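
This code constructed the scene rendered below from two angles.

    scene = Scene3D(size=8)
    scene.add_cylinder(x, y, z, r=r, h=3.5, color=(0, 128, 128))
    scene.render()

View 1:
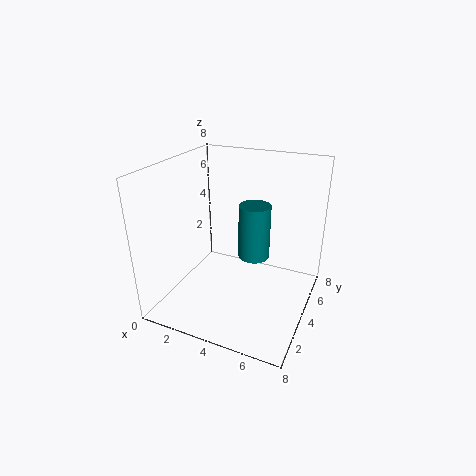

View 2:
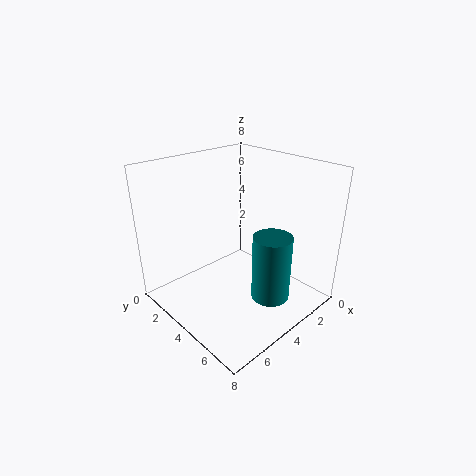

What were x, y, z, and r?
x = 4; y = 6.5; z = 1.5; r = 1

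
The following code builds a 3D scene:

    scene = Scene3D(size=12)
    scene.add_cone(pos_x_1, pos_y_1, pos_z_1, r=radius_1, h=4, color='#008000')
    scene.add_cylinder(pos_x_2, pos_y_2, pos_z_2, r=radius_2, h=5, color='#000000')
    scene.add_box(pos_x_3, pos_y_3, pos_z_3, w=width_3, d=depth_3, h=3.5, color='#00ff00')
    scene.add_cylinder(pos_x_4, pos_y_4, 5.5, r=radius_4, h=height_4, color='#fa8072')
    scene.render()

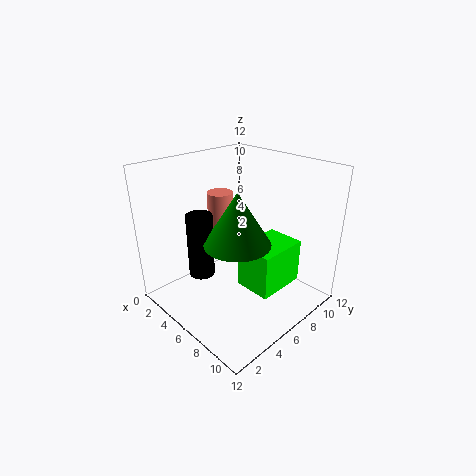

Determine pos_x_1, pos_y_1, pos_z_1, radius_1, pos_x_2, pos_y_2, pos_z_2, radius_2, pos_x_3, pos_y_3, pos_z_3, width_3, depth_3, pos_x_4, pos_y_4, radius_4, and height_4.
pos_x_1 = 8, pos_y_1 = 4, pos_z_1 = 7, radius_1 = 2.5, pos_x_2 = 5.5, pos_y_2 = 2.5, pos_z_2 = 4, radius_2 = 1, pos_x_3 = 7.5, pos_y_3 = 4.5, pos_z_3 = 3, width_3 = 3, depth_3 = 4, pos_x_4 = 5, pos_y_4 = 5, radius_4 = 1, height_4 = 4.5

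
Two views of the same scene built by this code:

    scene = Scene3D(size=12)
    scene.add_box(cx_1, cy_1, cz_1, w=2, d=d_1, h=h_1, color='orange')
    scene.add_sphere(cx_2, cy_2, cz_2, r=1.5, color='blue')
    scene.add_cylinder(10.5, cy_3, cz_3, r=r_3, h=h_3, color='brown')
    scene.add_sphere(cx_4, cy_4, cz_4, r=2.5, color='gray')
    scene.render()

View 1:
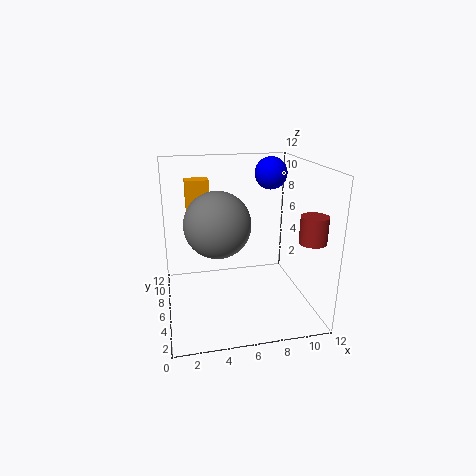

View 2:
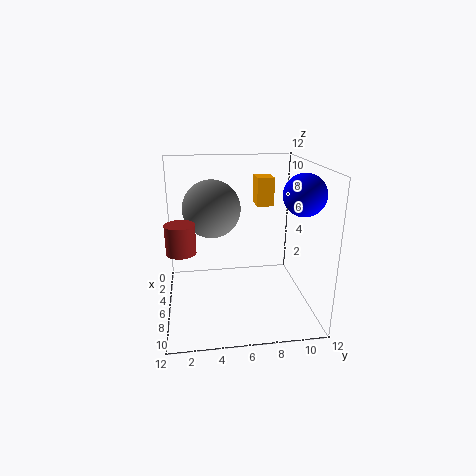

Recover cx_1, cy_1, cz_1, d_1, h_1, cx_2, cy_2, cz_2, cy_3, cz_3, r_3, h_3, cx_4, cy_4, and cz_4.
cx_1 = 2, cy_1 = 8, cz_1 = 8, d_1 = 1.5, h_1 = 2.5, cx_2 = 10, cy_2 = 10, cz_2 = 10.5, cy_3 = 1.5, cz_3 = 7, r_3 = 1, h_3 = 2, cx_4 = 4, cy_4 = 4, cz_4 = 8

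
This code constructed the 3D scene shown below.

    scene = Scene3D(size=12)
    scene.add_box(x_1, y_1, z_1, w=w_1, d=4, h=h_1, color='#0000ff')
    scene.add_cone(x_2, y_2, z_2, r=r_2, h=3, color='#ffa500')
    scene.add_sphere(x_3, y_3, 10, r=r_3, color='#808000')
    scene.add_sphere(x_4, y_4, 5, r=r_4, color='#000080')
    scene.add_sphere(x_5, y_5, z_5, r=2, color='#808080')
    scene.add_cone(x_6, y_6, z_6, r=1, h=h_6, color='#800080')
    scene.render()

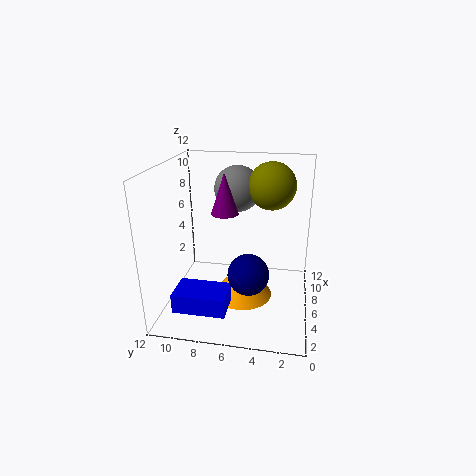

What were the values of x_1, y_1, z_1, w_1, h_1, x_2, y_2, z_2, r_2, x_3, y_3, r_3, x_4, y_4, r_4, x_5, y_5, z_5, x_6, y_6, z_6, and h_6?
x_1 = 0.5; y_1 = 6; z_1 = 2; w_1 = 2.5; h_1 = 1.5; x_2 = 5.5; y_2 = 5.5; z_2 = 1; r_2 = 2.5; x_3 = 8; y_3 = 3.5; r_3 = 2; x_4 = 2; y_4 = 4.5; r_4 = 1.5; x_5 = 8.5; y_5 = 6.5; z_5 = 9.5; x_6 = 3.5; y_6 = 6.5; z_6 = 9; h_6 = 3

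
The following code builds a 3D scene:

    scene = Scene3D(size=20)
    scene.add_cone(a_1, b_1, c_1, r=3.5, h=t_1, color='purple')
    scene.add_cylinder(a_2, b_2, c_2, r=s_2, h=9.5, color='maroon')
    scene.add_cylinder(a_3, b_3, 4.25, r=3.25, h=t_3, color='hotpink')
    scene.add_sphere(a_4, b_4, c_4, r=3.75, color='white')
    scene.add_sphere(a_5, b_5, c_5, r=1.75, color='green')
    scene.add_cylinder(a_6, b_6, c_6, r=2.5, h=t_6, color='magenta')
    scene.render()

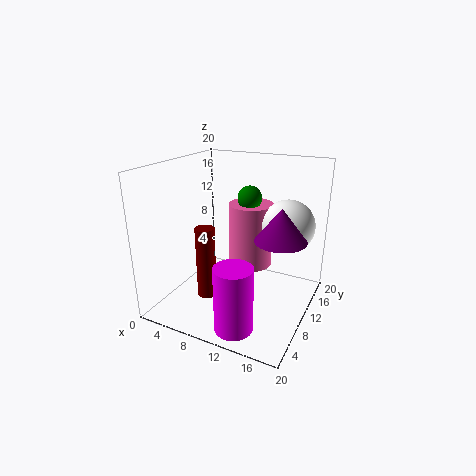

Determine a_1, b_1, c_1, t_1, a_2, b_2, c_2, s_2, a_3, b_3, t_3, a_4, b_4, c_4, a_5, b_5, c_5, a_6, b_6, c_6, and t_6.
a_1 = 16, b_1 = 10.5, c_1 = 10.5, t_1 = 4.5, a_2 = 8, b_2 = 4.75, c_2 = 3.5, s_2 = 1.25, a_3 = 10, b_3 = 14.25, t_3 = 9.5, a_4 = 15.75, b_4 = 14.25, c_4 = 11.25, a_5 = 10, b_5 = 13.75, c_5 = 14.75, a_6 = 12.75, b_6 = 3.25, c_6 = 0.5, t_6 = 8.75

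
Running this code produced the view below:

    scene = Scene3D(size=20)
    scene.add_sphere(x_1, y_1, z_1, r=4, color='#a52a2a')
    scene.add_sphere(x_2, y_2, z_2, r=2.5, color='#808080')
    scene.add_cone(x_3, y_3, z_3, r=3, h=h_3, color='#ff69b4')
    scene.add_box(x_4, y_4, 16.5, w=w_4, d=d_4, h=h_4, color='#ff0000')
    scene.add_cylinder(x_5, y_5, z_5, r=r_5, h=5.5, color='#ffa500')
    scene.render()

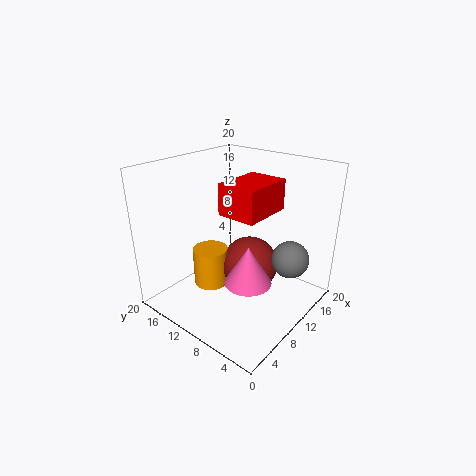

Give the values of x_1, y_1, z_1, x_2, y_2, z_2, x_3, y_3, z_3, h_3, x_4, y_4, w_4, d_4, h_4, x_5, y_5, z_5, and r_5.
x_1 = 11.5; y_1 = 9; z_1 = 5.5; x_2 = 12.5; y_2 = 3; z_2 = 8; x_3 = 6.5; y_3 = 5.5; z_3 = 6.5; h_3 = 5; x_4 = 3; y_4 = 2.5; w_4 = 6; d_4 = 4.5; h_4 = 3.5; x_5 = 8; y_5 = 13.5; z_5 = 2.5; r_5 = 2.5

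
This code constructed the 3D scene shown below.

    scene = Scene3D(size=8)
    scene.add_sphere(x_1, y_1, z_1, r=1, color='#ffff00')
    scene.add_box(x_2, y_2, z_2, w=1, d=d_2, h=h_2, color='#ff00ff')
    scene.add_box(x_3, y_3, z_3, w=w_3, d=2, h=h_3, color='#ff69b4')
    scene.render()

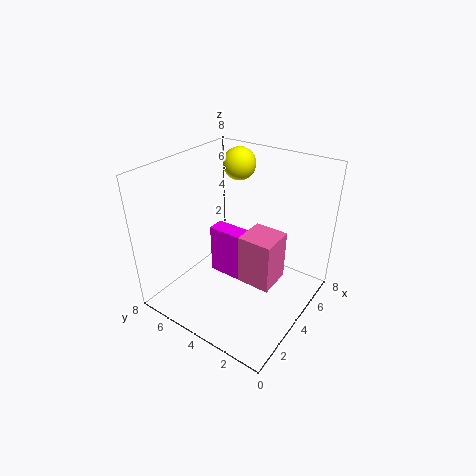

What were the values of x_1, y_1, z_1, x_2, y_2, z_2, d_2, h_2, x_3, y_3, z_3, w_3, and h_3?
x_1 = 7
y_1 = 6
z_1 = 7
x_2 = 4
y_2 = 4
z_2 = 1
d_2 = 2
h_2 = 3
x_3 = 4
y_3 = 2
z_3 = 1
w_3 = 2
h_3 = 3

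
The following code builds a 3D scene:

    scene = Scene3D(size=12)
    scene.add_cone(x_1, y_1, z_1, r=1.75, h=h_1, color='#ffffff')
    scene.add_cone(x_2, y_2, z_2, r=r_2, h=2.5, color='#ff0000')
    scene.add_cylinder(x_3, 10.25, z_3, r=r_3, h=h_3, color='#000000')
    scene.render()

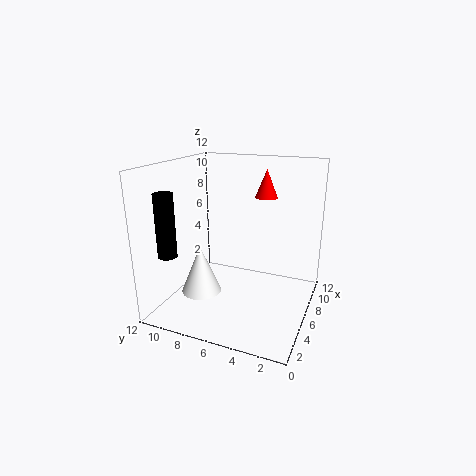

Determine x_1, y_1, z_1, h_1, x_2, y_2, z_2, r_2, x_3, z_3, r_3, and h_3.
x_1 = 5.25
y_1 = 9.25
z_1 = 0.75
h_1 = 4.25
x_2 = 9.5
y_2 = 4.75
z_2 = 8.75
r_2 = 1
x_3 = 2
z_3 = 5.25
r_3 = 0.75
h_3 = 5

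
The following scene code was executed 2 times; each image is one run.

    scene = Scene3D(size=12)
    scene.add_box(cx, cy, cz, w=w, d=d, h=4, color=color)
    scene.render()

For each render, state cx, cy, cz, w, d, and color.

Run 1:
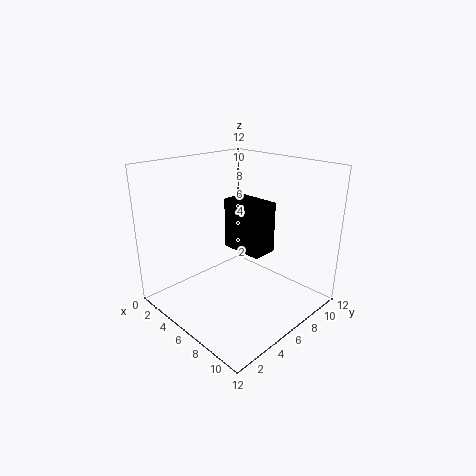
cx = 5.5
cy = 5
cz = 5.5
w = 3.5
d = 2
color = 'black'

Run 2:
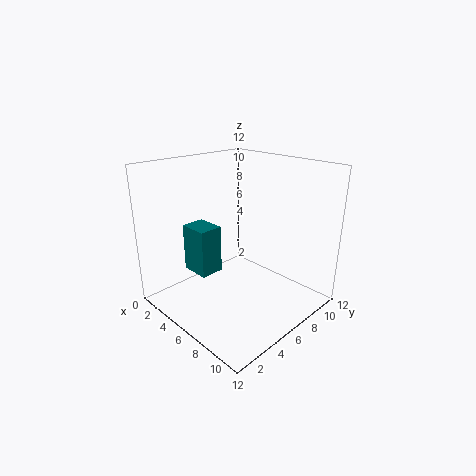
cx = 2.5
cy = 3
cz = 3
w = 2.5
d = 2
color = 'teal'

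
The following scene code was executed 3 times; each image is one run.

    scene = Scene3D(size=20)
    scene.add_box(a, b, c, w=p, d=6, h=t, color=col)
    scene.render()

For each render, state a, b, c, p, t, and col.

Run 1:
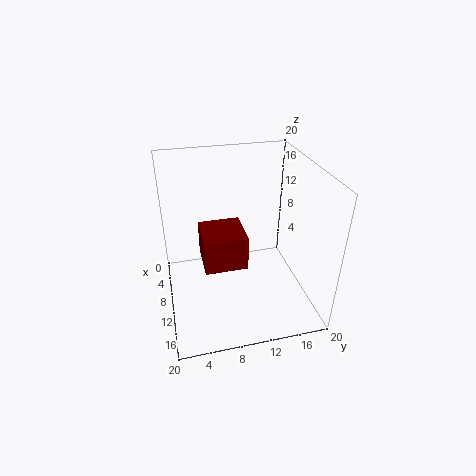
a = 6; b = 5; c = 6; p = 6; t = 5; col = 'maroon'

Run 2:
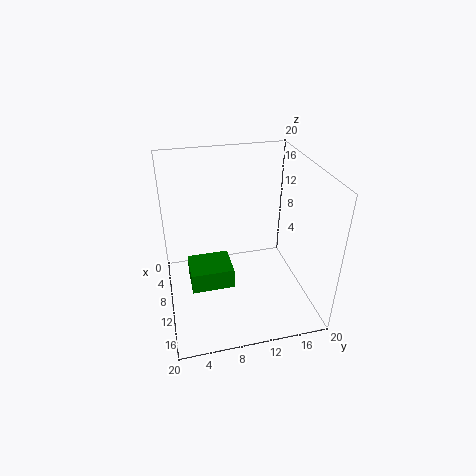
a = 7; b = 3; c = 3; p = 5; t = 3; col = 'green'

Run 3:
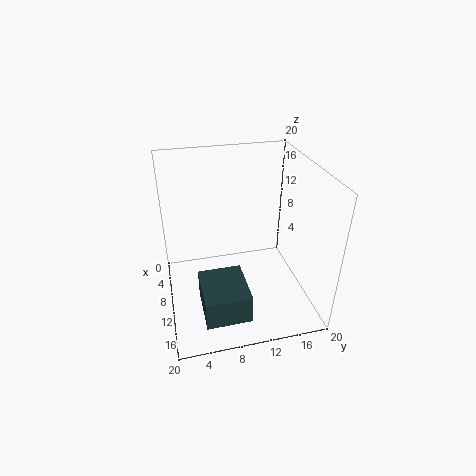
a = 11; b = 4; c = 2; p = 7; t = 4; col = 'darkslategray'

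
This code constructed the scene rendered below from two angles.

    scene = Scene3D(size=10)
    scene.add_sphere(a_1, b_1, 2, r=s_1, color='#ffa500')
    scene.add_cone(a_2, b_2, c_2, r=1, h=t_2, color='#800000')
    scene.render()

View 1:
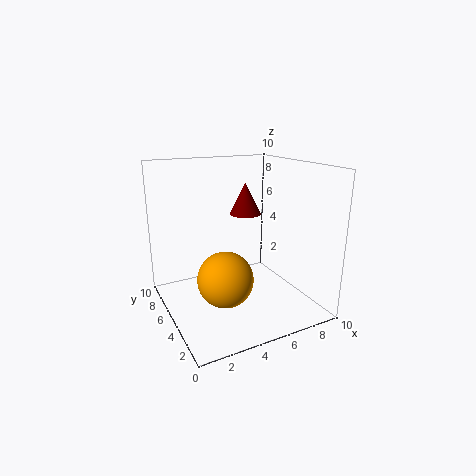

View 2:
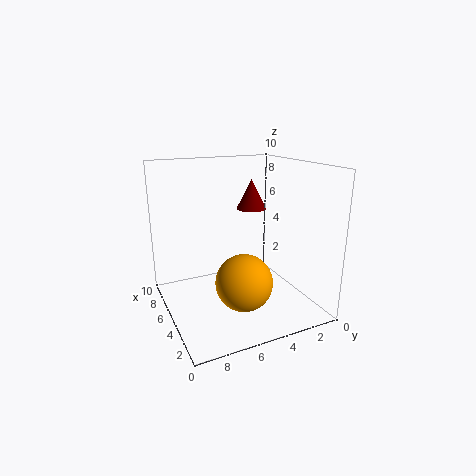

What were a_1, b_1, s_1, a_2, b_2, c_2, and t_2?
a_1 = 4, b_1 = 5, s_1 = 2, a_2 = 5, b_2 = 4, c_2 = 7, t_2 = 2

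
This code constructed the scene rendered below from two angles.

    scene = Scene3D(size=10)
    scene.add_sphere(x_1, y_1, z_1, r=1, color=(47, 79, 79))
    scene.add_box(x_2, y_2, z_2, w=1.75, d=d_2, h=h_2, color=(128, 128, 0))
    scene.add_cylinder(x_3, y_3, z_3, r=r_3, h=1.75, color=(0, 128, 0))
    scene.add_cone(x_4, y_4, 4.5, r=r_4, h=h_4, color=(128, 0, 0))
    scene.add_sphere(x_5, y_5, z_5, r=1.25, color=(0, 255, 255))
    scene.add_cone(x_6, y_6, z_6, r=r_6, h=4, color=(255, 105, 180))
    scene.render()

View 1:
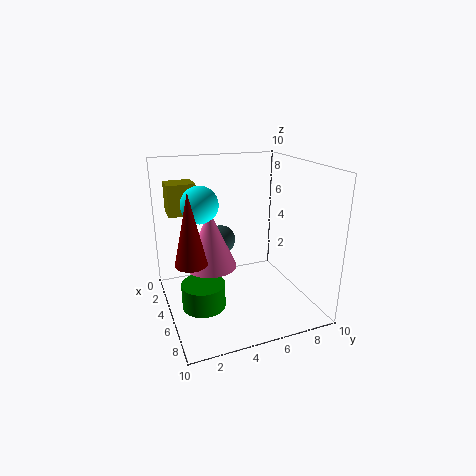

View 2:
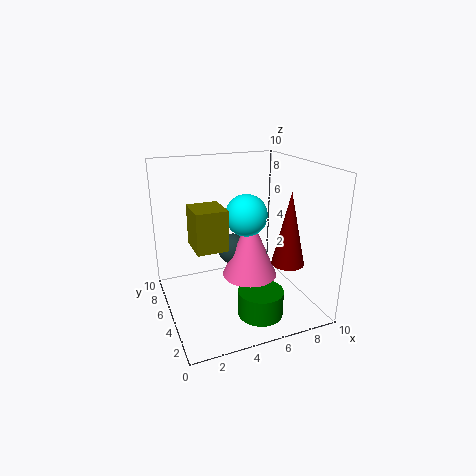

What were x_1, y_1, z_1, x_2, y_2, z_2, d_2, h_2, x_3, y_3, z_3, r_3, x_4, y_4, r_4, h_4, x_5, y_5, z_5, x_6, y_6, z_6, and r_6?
x_1 = 4.25, y_1 = 4, z_1 = 4.75, x_2 = 1, y_2 = 0.75, z_2 = 6.25, d_2 = 2, h_2 = 2.25, x_3 = 5.5, y_3 = 2.25, z_3 = 0.5, r_3 = 1.5, x_4 = 6.75, y_4 = 1.25, r_4 = 1, h_4 = 4.5, x_5 = 4.5, y_5 = 2.5, z_5 = 7.5, x_6 = 5, y_6 = 3, z_6 = 3.25, r_6 = 1.75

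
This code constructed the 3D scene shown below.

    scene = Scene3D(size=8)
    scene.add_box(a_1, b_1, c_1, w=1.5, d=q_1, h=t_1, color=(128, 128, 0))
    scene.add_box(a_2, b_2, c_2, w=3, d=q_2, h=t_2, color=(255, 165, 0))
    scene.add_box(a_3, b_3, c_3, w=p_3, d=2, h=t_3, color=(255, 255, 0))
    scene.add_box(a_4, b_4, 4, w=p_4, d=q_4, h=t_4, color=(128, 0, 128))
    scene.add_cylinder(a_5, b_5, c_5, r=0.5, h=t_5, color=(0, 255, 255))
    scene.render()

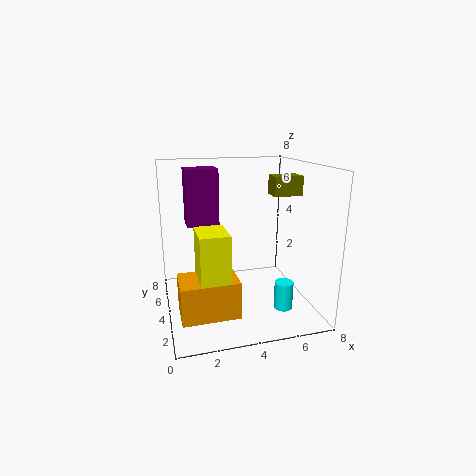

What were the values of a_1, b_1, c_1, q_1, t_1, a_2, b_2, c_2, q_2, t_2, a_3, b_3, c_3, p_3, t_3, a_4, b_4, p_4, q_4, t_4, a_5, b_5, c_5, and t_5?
a_1 = 5.5; b_1 = 2.5; c_1 = 6.5; q_1 = 1; t_1 = 1; a_2 = 0.5; b_2 = 1.5; c_2 = 0.5; q_2 = 2; t_2 = 2; a_3 = 1.5; b_3 = 1.5; c_3 = 1.5; p_3 = 1.5; t_3 = 3.5; a_4 = 1.5; b_4 = 6.5; p_4 = 2; q_4 = 1.5; t_4 = 3.5; a_5 = 6; b_5 = 2; c_5 = 0.5; t_5 = 1.5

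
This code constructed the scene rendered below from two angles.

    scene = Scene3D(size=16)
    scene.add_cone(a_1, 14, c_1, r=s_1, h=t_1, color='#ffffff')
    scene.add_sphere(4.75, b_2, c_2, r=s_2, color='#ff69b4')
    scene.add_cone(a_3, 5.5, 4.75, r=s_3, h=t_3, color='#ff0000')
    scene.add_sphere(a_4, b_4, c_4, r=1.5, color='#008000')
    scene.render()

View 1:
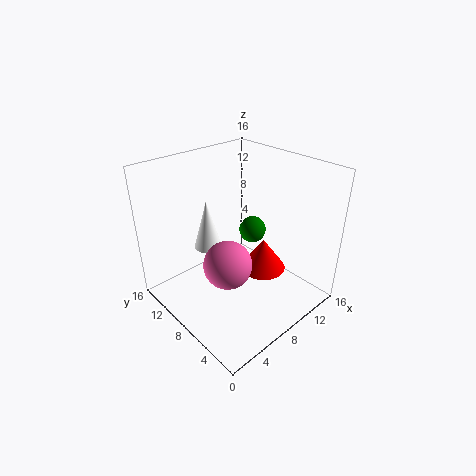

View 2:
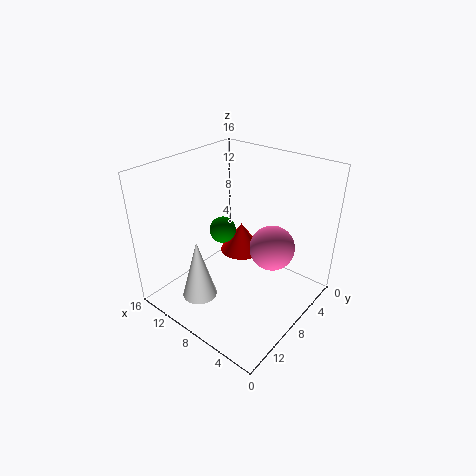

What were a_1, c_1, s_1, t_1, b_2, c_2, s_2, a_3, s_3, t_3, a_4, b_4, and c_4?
a_1 = 8.25, c_1 = 4, s_1 = 1.75, t_1 = 6.25, b_2 = 6, c_2 = 7, s_2 = 2.5, a_3 = 9.5, s_3 = 2.5, t_3 = 3.5, a_4 = 10.25, b_4 = 8, c_4 = 8.25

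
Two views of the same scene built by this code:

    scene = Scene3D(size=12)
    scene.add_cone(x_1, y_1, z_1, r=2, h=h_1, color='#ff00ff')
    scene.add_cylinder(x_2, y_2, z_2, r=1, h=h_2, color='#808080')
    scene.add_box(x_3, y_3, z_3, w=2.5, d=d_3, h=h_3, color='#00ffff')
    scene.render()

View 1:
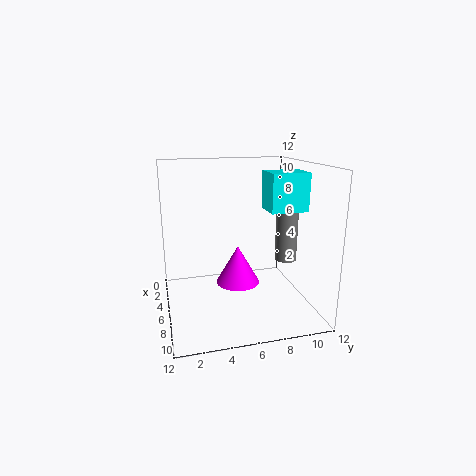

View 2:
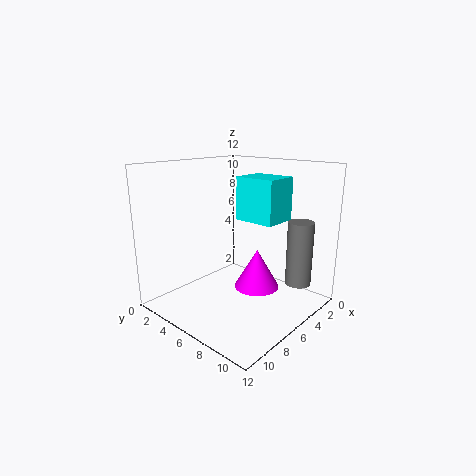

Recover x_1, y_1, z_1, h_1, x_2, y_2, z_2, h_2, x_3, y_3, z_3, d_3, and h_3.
x_1 = 4, y_1 = 6.5, z_1 = 1, h_1 = 3.5, x_2 = 4.5, y_2 = 11, z_2 = 3, h_2 = 5, x_3 = 6, y_3 = 8, z_3 = 8.5, d_3 = 3, h_3 = 3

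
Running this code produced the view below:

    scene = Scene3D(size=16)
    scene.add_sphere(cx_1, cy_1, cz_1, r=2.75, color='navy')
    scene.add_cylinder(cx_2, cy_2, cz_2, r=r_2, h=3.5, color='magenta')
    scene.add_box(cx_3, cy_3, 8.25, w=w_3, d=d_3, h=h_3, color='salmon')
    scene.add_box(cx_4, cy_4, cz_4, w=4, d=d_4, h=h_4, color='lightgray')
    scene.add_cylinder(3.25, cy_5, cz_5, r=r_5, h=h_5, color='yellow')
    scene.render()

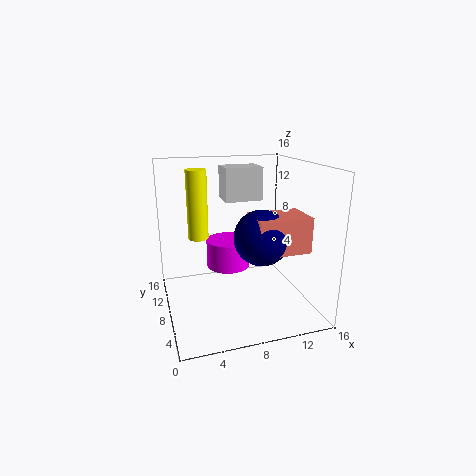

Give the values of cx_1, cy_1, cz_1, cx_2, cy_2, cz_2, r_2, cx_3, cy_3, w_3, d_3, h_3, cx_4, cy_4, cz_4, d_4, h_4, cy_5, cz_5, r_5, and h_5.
cx_1 = 9, cy_1 = 3.5, cz_1 = 9.5, cx_2 = 8.25, cy_2 = 13, cz_2 = 2.5, r_2 = 2.75, cx_3 = 8, cy_3 = 1.25, w_3 = 5.25, d_3 = 3.75, h_3 = 3.5, cx_4 = 6.5, cy_4 = 7.25, cz_4 = 12.25, d_4 = 3, h_4 = 3.5, cy_5 = 6, cz_5 = 9.25, r_5 = 1, h_5 = 6.75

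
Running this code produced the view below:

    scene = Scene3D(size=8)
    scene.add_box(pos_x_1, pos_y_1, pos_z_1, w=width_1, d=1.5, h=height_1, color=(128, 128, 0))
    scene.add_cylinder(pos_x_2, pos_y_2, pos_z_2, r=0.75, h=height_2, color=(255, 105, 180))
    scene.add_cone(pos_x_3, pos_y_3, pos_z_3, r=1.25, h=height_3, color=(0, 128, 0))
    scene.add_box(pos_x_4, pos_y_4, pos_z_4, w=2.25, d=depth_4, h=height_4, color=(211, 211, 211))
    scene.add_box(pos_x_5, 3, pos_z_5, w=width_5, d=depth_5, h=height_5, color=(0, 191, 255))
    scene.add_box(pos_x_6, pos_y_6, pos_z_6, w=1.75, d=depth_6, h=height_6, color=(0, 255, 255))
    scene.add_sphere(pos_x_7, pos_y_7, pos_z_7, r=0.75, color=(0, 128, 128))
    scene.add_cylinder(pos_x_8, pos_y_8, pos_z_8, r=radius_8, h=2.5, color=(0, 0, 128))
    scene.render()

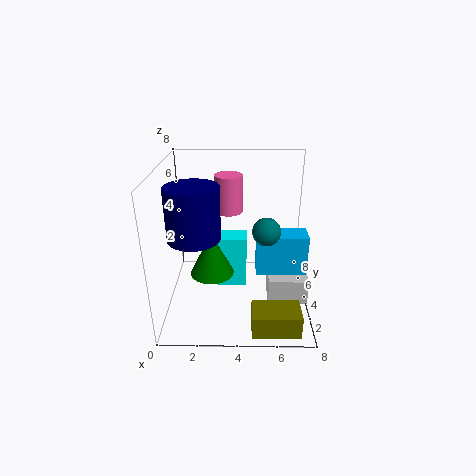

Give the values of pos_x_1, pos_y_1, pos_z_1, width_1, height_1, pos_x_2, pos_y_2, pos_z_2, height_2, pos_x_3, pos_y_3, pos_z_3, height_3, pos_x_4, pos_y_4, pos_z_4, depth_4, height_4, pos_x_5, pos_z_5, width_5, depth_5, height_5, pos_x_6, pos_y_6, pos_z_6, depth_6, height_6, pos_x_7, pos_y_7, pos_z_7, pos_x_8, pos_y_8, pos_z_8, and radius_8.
pos_x_1 = 4.75, pos_y_1 = 0.25, pos_z_1 = 0.25, width_1 = 2.5, height_1 = 1.25, pos_x_2 = 3.5, pos_y_2 = 4.25, pos_z_2 = 5.5, height_2 = 2, pos_x_3 = 2.5, pos_y_3 = 4, pos_z_3 = 1.75, height_3 = 2.5, pos_x_4 = 5.75, pos_y_4 = 3, pos_z_4 = 0.25, depth_4 = 2, height_4 = 1.5, pos_x_5 = 5, pos_z_5 = 2.25, width_5 = 2.75, depth_5 = 1.25, height_5 = 2.25, pos_x_6 = 2.75, pos_y_6 = 4.75, pos_z_6 = 0.25, depth_6 = 1.25, height_6 = 3.25, pos_x_7 = 5.5, pos_y_7 = 3.25, pos_z_7 = 4.75, pos_x_8 = 2, pos_y_8 = 1.5, pos_z_8 = 5.25, radius_8 = 1.25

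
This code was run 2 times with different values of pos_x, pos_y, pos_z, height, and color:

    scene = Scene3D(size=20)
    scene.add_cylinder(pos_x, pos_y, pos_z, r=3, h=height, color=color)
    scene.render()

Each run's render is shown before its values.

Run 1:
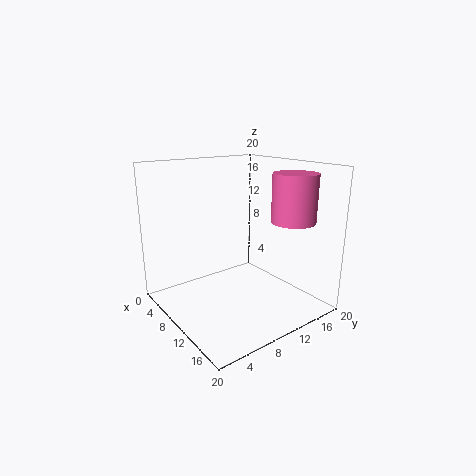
pos_x = 15
pos_y = 15.5
pos_z = 12.5
height = 6.5
color = 'hotpink'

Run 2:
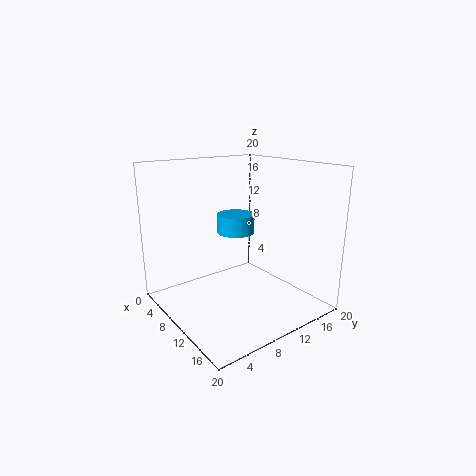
pos_x = 4
pos_y = 14
pos_z = 8.5
height = 3
color = 'deepskyblue'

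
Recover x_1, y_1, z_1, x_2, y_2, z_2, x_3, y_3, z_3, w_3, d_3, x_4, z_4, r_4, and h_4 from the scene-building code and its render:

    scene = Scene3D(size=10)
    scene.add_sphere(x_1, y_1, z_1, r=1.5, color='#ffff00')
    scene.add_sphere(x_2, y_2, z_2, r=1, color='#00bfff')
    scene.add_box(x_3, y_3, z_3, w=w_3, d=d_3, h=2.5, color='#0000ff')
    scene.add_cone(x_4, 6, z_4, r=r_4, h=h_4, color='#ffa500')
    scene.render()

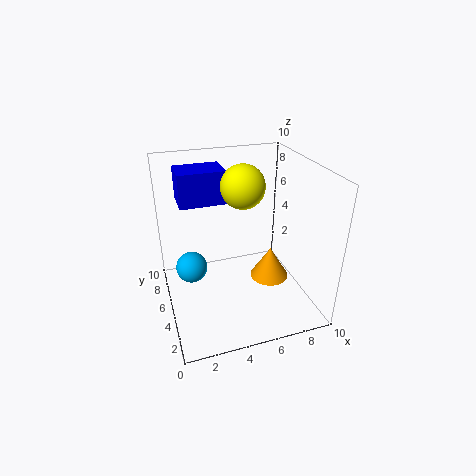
x_1 = 5.5; y_1 = 5.5; z_1 = 8.5; x_2 = 1.5; y_2 = 4; z_2 = 4; x_3 = 1.5; y_3 = 7.5; z_3 = 6.5; w_3 = 3.5; d_3 = 2.5; x_4 = 8; z_4 = 0.5; r_4 = 1.5; h_4 = 2.5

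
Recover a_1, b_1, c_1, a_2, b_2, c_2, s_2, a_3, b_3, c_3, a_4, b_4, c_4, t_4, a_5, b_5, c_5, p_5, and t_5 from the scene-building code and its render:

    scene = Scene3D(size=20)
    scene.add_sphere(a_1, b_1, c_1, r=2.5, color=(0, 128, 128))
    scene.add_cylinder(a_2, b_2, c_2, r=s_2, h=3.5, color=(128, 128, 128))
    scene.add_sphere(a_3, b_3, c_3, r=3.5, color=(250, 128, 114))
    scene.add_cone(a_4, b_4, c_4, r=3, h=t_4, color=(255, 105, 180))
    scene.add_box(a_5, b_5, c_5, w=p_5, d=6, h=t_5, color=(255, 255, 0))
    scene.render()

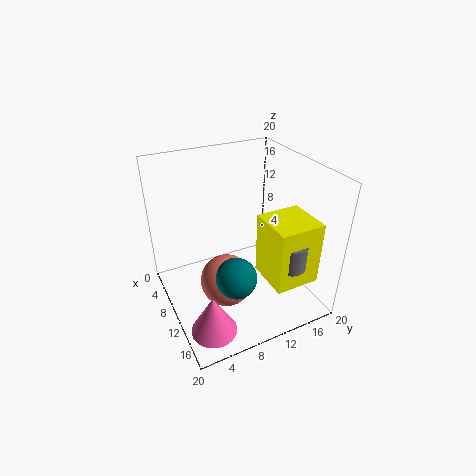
a_1 = 16.5
b_1 = 6.5
c_1 = 9
a_2 = 17
b_2 = 14
c_2 = 8.5
s_2 = 2
a_3 = 12.5
b_3 = 7
c_3 = 5.5
a_4 = 16
b_4 = 3.5
c_4 = 1
t_4 = 5.5
a_5 = 12.5
b_5 = 11.5
c_5 = 6
p_5 = 6
t_5 = 8.5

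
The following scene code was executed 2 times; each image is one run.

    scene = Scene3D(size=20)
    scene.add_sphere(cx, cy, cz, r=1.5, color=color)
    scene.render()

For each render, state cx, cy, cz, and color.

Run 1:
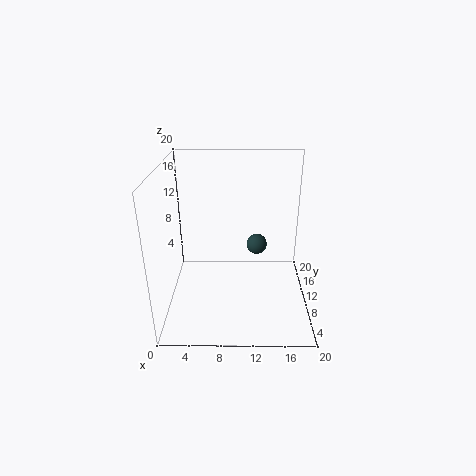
cx = 12.75; cy = 12.5; cz = 7.75; color = 'darkslategray'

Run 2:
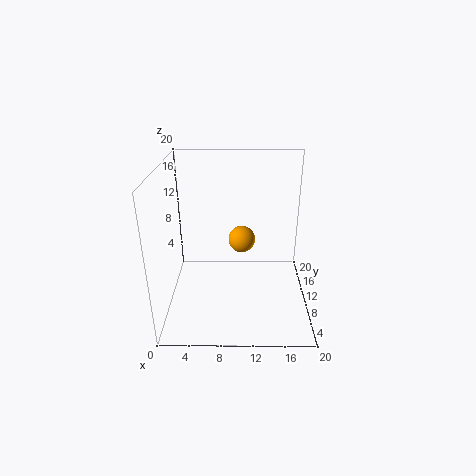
cx = 10.5; cy = 3; cz = 13.5; color = 'orange'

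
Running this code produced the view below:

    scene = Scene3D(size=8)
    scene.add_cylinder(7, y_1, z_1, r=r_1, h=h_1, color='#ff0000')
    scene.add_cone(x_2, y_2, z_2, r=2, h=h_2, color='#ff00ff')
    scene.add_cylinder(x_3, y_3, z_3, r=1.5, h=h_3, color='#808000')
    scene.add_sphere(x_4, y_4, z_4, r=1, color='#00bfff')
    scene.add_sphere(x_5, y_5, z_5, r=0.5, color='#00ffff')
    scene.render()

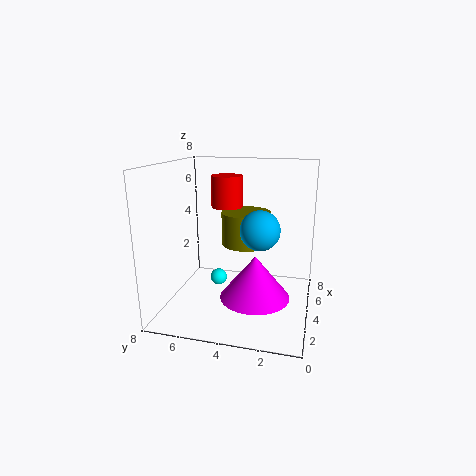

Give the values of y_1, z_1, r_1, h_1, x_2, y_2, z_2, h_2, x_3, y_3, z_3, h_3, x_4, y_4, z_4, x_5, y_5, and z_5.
y_1 = 5.5; z_1 = 5; r_1 = 1; h_1 = 2; x_2 = 4; y_2 = 3; z_2 = 0.5; h_2 = 2.5; x_3 = 6; y_3 = 4; z_3 = 3; h_3 = 2; x_4 = 2.5; y_4 = 2.5; z_4 = 5; x_5 = 5; y_5 = 5.5; z_5 = 1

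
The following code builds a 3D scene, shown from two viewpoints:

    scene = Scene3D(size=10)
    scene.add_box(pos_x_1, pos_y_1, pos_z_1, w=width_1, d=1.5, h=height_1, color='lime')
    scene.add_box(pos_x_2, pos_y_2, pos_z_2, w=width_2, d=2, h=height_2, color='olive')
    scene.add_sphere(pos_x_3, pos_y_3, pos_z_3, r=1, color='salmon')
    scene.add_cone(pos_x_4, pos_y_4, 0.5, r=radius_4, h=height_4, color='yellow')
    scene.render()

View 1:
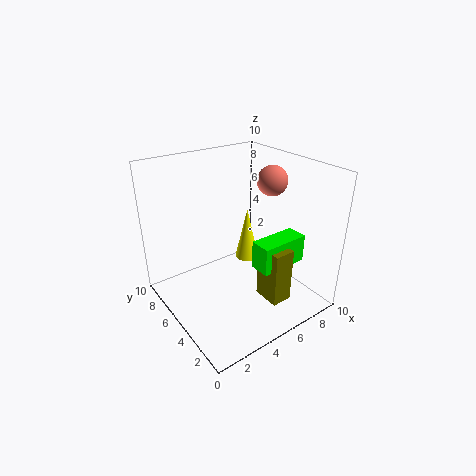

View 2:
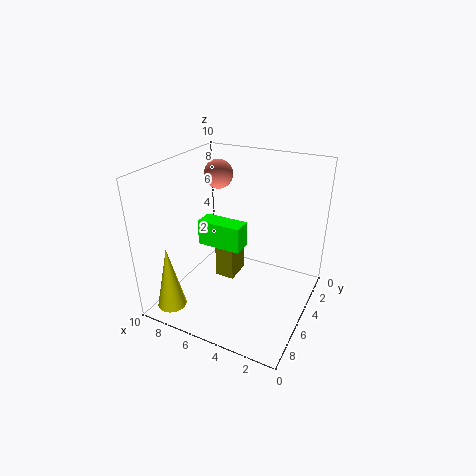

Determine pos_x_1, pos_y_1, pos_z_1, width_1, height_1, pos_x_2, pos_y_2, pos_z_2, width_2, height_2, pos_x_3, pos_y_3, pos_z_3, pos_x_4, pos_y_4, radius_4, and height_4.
pos_x_1 = 5.5; pos_y_1 = 2.5; pos_z_1 = 3; width_1 = 3.5; height_1 = 2; pos_x_2 = 6; pos_y_2 = 2; pos_z_2 = 0.5; width_2 = 1.5; height_2 = 4; pos_x_3 = 7; pos_y_3 = 4; pos_z_3 = 9; pos_x_4 = 8.5; pos_y_4 = 8.5; radius_4 = 1; height_4 = 4.5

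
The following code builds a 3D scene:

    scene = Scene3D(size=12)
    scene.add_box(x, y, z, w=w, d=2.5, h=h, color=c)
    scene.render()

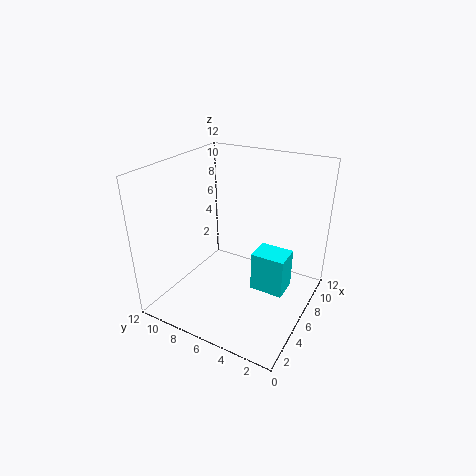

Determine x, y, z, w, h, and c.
x = 3.5, y = 1, z = 3.5, w = 2, h = 3, c = 'cyan'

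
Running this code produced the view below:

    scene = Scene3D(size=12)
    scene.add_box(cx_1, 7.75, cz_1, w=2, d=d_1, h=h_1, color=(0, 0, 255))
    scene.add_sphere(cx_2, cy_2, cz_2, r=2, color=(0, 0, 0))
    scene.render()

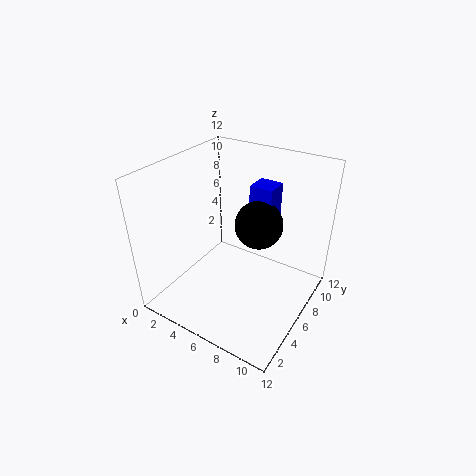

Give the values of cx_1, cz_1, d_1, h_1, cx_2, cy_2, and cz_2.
cx_1 = 6
cz_1 = 5.75
d_1 = 2
h_1 = 4.25
cx_2 = 7.25
cy_2 = 7.25
cz_2 = 7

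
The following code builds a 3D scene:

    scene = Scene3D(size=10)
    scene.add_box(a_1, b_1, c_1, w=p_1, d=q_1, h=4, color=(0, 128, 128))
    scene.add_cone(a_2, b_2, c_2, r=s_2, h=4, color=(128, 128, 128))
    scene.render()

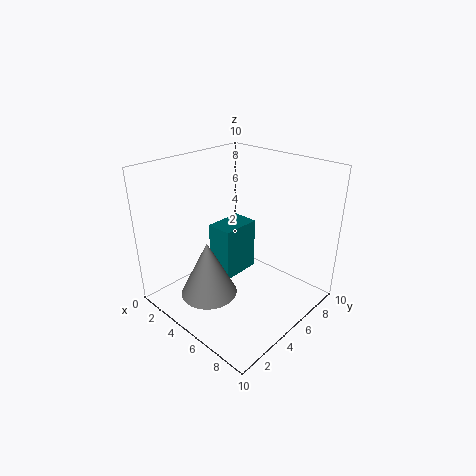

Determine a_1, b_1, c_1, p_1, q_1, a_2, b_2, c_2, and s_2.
a_1 = 2
b_1 = 5
c_1 = 1
p_1 = 2
q_1 = 3
a_2 = 4
b_2 = 3
c_2 = 1
s_2 = 2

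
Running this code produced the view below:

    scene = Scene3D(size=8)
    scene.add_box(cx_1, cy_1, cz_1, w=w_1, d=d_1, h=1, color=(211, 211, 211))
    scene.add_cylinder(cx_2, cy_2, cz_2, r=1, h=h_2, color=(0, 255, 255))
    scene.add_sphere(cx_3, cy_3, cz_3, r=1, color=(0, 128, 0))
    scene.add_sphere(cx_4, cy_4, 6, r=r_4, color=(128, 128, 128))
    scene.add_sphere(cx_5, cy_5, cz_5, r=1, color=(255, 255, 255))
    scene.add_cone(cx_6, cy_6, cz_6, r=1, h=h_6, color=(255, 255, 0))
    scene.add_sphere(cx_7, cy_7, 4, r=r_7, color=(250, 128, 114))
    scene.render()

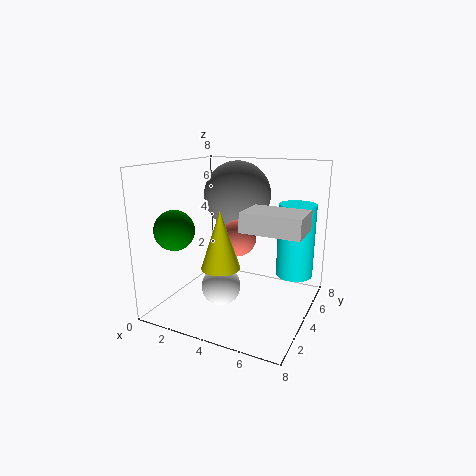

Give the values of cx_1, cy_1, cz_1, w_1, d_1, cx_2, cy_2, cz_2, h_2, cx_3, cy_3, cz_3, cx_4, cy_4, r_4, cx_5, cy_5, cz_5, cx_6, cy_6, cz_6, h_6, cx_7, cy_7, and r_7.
cx_1 = 5; cy_1 = 2; cz_1 = 5; w_1 = 3; d_1 = 2; cx_2 = 7; cy_2 = 5; cz_2 = 2; h_2 = 4; cx_3 = 2; cy_3 = 1; cz_3 = 5; cx_4 = 3; cy_4 = 6; r_4 = 2; cx_5 = 4; cy_5 = 2; cz_5 = 2; cx_6 = 4; cy_6 = 2; cz_6 = 3; h_6 = 3; cx_7 = 4; cy_7 = 4; r_7 = 1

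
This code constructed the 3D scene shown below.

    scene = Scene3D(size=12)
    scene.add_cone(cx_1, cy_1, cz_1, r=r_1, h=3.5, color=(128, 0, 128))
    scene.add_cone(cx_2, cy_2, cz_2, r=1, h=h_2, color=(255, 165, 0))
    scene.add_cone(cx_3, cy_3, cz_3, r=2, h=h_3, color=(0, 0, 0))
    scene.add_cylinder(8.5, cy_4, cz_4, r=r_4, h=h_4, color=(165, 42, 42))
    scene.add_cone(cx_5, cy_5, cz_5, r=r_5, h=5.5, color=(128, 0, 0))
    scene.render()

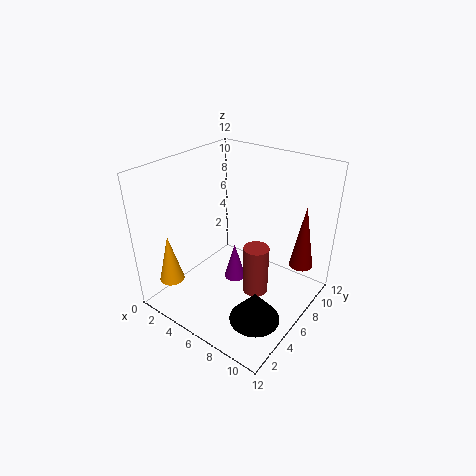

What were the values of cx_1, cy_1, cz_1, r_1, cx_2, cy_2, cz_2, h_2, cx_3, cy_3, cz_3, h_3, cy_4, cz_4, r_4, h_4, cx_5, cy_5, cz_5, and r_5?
cx_1 = 4.5
cy_1 = 7.5
cz_1 = 0.5
r_1 = 1
cx_2 = 2.5
cy_2 = 1.5
cz_2 = 3
h_2 = 4
cx_3 = 9.5
cy_3 = 3.5
cz_3 = 1
h_3 = 2.5
cy_4 = 5
cz_4 = 2.5
r_4 = 1
h_4 = 4
cx_5 = 10.5
cy_5 = 9
cz_5 = 3.5
r_5 = 1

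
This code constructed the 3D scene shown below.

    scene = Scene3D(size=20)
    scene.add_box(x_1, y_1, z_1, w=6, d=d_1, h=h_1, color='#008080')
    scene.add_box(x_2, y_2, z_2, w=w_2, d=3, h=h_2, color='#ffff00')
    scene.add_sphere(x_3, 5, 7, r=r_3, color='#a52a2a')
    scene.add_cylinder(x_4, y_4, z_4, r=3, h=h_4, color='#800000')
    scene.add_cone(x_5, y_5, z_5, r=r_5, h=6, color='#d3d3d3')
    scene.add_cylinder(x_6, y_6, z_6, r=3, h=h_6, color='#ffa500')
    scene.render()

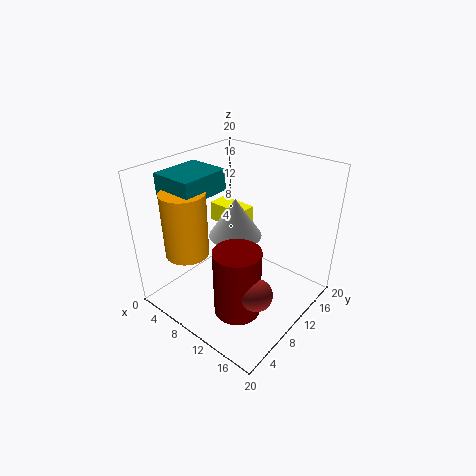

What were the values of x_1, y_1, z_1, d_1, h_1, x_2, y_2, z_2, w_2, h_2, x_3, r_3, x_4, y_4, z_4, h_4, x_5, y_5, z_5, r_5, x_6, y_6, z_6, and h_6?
x_1 = 1; y_1 = 4; z_1 = 16; d_1 = 7; h_1 = 3; x_2 = 2; y_2 = 13; z_2 = 9; w_2 = 6; h_2 = 3; x_3 = 17; r_3 = 2; x_4 = 14; y_4 = 5; z_4 = 3; h_4 = 9; x_5 = 7; y_5 = 13; z_5 = 8; r_5 = 4; x_6 = 5; y_6 = 5; z_6 = 8; h_6 = 9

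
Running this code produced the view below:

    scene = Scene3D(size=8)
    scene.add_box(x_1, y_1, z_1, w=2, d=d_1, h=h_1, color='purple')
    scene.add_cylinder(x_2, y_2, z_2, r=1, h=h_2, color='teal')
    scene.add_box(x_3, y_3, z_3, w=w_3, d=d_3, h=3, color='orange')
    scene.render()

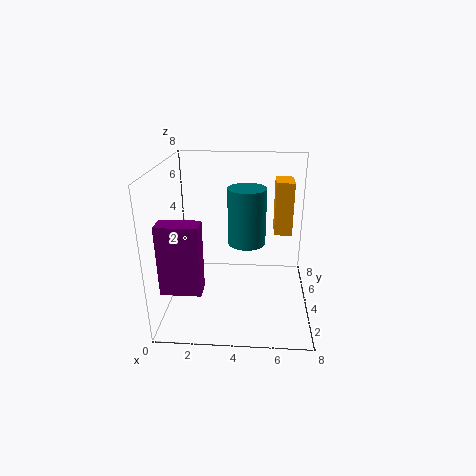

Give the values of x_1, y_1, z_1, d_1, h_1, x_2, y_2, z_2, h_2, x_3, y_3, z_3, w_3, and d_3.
x_1 = 0.5
y_1 = 0.5
z_1 = 2.5
d_1 = 1
h_1 = 3.5
x_2 = 4.5
y_2 = 3.5
z_2 = 4
h_2 = 3
x_3 = 6
y_3 = 4.5
z_3 = 4
w_3 = 1
d_3 = 1.5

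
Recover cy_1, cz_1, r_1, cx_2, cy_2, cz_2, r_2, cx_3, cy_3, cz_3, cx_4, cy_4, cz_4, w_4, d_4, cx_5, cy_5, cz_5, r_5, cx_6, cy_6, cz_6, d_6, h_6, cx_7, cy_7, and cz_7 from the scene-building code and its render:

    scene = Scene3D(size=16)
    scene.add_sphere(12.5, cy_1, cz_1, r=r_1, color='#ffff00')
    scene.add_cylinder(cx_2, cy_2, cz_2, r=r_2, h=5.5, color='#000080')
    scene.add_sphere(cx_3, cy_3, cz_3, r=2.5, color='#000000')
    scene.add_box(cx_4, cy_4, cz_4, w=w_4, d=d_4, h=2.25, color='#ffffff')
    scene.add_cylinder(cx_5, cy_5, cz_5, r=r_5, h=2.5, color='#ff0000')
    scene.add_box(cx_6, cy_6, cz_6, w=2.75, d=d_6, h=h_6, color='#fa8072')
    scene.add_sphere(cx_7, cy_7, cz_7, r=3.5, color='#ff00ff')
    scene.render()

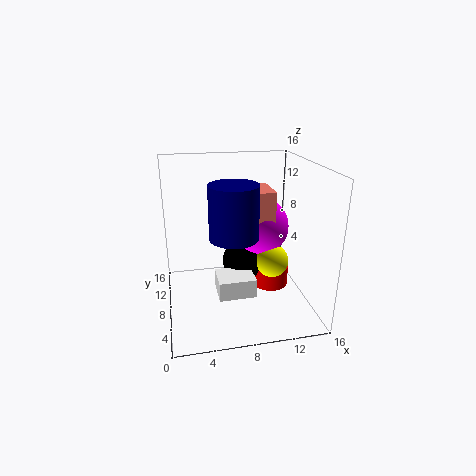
cy_1 = 9.25
cz_1 = 4
r_1 = 2
cx_2 = 7
cy_2 = 5.25
cz_2 = 9.25
r_2 = 2.5
cx_3 = 9.25
cy_3 = 11
cz_3 = 3.5
cx_4 = 5.5
cy_4 = 6
cz_4 = 1.25
w_4 = 4.25
d_4 = 3.5
cx_5 = 12.75
cy_5 = 10.5
cz_5 = 0.25
r_5 = 2.25
cx_6 = 9.75
cy_6 = 8.5
cz_6 = 8.25
d_6 = 4.5
h_6 = 4.5
cx_7 = 11.5
cy_7 = 11.5
cz_7 = 7.75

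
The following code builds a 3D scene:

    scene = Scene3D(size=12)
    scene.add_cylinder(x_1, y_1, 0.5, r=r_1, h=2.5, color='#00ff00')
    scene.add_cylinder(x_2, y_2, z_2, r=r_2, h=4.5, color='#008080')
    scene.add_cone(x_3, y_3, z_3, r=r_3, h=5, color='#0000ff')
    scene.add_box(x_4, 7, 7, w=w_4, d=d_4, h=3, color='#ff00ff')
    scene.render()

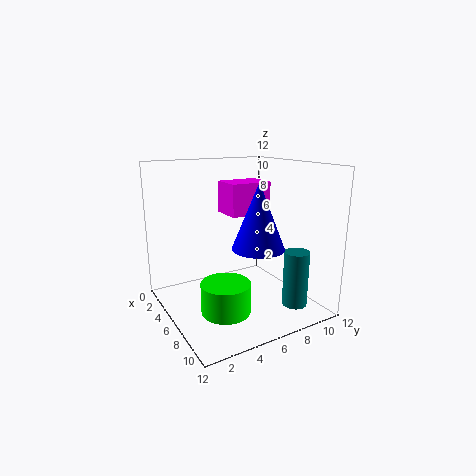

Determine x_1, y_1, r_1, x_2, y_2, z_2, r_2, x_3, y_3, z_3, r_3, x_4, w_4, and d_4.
x_1 = 7.5; y_1 = 4; r_1 = 2; x_2 = 10; y_2 = 9; z_2 = 1; r_2 = 1; x_3 = 9; y_3 = 6; z_3 = 6; r_3 = 2; x_4 = 0.5; w_4 = 3; d_4 = 4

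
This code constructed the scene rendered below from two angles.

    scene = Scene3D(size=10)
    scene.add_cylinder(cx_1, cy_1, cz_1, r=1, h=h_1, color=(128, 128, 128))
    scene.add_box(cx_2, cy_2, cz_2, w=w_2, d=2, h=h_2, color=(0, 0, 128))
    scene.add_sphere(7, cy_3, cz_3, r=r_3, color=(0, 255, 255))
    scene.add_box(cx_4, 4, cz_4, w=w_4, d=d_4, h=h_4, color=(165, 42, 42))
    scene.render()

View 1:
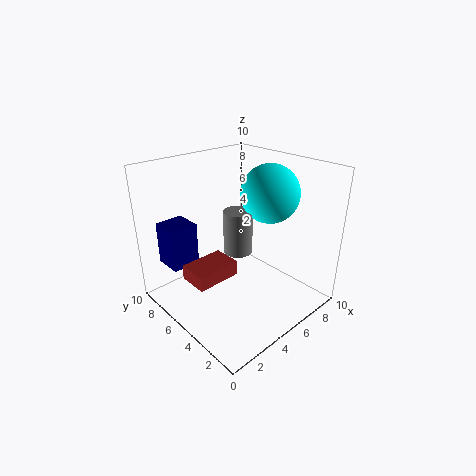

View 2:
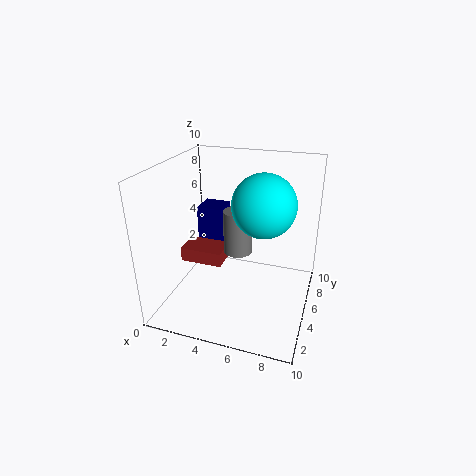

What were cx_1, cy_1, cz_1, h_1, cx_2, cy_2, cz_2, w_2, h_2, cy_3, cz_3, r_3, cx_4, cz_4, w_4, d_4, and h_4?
cx_1 = 5; cy_1 = 5; cz_1 = 4; h_1 = 3; cx_2 = 1; cy_2 = 7; cz_2 = 3; w_2 = 2; h_2 = 3; cy_3 = 4; cz_3 = 8; r_3 = 2; cx_4 = 1; cz_4 = 3; w_4 = 3; d_4 = 2; h_4 = 1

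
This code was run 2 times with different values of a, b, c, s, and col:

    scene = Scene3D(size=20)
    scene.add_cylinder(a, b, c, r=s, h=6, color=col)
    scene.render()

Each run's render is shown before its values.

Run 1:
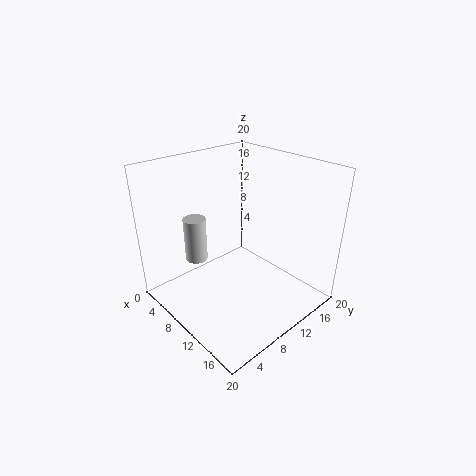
a = 7; b = 5; c = 7.5; s = 1.5; col = 'lightgray'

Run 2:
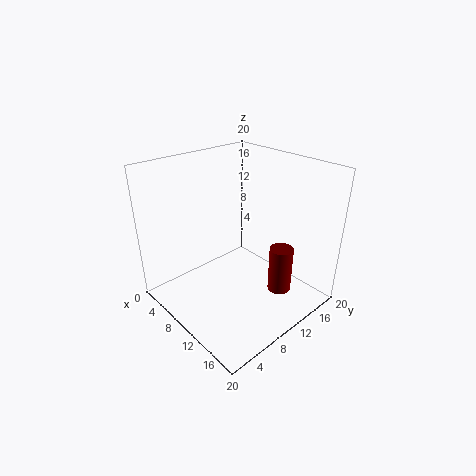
a = 17; b = 11; c = 5; s = 1.5; col = 'maroon'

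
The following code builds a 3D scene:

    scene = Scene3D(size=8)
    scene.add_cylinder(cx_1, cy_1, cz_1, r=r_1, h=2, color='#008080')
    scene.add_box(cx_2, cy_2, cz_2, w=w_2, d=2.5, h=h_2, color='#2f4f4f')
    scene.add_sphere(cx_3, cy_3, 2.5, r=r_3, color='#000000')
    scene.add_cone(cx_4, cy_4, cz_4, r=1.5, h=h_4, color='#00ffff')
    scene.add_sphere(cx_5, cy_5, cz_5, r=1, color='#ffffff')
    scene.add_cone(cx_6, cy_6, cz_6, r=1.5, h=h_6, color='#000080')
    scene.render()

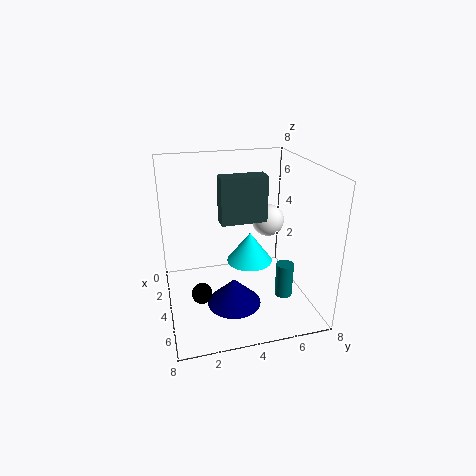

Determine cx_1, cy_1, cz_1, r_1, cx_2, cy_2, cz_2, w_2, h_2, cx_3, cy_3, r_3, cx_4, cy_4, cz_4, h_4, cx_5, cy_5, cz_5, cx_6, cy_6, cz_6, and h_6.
cx_1 = 5
cy_1 = 6.5
cz_1 = 0.5
r_1 = 0.5
cx_2 = 3.5
cy_2 = 3
cz_2 = 5
w_2 = 1
h_2 = 2.5
cx_3 = 6.5
cy_3 = 1.5
r_3 = 0.5
cx_4 = 1.5
cy_4 = 5.5
cz_4 = 1
h_4 = 2
cx_5 = 2
cy_5 = 6.5
cz_5 = 4
cx_6 = 5
cy_6 = 3.5
cz_6 = 0.5
h_6 = 1.5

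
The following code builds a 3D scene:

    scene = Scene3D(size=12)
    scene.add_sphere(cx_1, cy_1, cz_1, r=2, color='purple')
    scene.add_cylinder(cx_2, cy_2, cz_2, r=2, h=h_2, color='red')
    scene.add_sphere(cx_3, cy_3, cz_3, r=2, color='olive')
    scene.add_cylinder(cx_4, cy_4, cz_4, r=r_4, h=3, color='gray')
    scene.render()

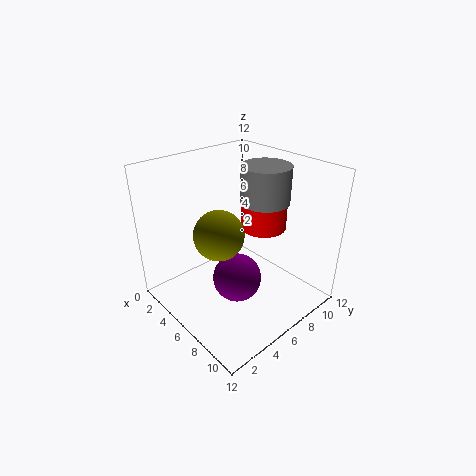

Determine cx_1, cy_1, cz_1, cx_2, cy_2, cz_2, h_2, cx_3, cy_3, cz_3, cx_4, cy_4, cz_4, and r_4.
cx_1 = 7; cy_1 = 5; cz_1 = 3; cx_2 = 6; cy_2 = 9; cz_2 = 6; h_2 = 3; cx_3 = 6; cy_3 = 4; cz_3 = 7; cx_4 = 7; cy_4 = 8; cz_4 = 9; r_4 = 2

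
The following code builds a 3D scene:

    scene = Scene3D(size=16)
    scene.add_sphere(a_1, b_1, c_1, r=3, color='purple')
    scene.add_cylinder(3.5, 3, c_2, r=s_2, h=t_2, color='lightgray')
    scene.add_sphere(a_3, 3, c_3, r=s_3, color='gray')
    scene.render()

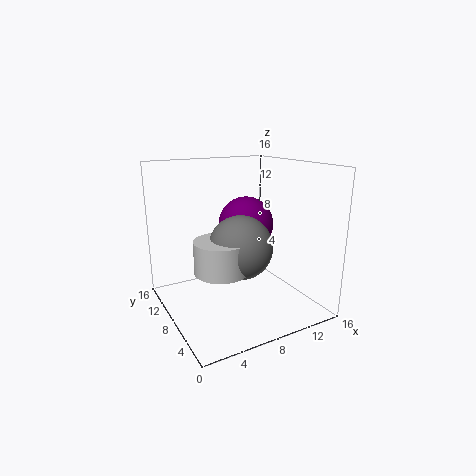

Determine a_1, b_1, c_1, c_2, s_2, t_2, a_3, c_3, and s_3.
a_1 = 9
b_1 = 8
c_1 = 9.5
c_2 = 7
s_2 = 2.5
t_2 = 3
a_3 = 5.5
c_3 = 9
s_3 = 3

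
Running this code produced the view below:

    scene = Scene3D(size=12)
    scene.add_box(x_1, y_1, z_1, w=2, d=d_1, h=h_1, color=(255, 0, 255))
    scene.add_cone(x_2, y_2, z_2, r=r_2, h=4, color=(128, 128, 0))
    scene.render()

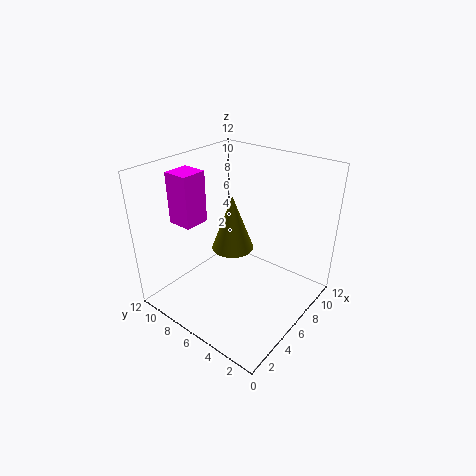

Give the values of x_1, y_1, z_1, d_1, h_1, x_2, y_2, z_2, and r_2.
x_1 = 2, y_1 = 7.5, z_1 = 8, d_1 = 2, h_1 = 4, x_2 = 3.5, y_2 = 4.5, z_2 = 7, r_2 = 1.5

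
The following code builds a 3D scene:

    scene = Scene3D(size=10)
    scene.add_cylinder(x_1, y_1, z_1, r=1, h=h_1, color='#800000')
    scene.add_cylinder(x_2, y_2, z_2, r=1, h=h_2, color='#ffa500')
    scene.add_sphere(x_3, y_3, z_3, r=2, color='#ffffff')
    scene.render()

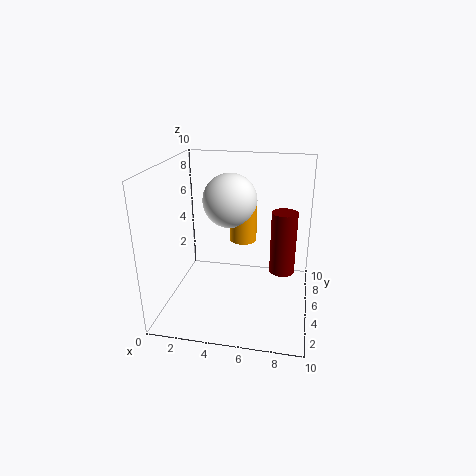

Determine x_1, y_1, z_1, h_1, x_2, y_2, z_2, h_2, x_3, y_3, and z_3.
x_1 = 8
y_1 = 8
z_1 = 1
h_1 = 5
x_2 = 5
y_2 = 7
z_2 = 4
h_2 = 3
x_3 = 4
y_3 = 7
z_3 = 7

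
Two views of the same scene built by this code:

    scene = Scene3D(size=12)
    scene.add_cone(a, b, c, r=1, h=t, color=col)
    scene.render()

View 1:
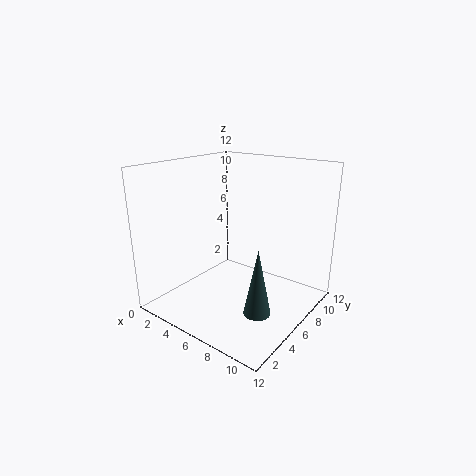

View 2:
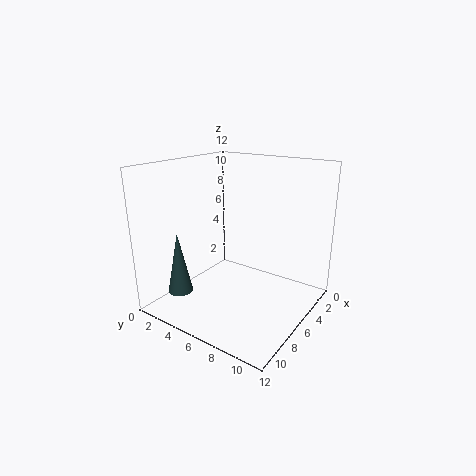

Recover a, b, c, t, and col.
a = 10, b = 3, c = 2, t = 5, col = 'darkslategray'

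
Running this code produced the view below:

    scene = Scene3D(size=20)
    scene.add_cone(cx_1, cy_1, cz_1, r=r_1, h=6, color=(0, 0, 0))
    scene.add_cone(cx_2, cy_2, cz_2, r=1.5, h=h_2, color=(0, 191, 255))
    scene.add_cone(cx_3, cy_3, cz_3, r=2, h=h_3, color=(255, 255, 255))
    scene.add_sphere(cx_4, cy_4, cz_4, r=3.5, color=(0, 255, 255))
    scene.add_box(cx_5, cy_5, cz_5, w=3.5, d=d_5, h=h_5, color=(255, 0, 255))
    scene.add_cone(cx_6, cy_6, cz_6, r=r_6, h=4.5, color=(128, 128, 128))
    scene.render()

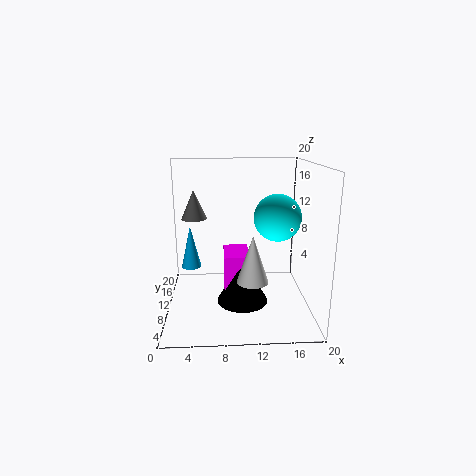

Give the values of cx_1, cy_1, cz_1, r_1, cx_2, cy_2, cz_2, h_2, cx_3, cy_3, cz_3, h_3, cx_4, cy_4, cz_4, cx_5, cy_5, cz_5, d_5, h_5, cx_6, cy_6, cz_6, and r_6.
cx_1 = 10.5
cy_1 = 8
cz_1 = 1.5
r_1 = 3.5
cx_2 = 3
cy_2 = 14.5
cz_2 = 4
h_2 = 6.5
cx_3 = 11.5
cy_3 = 4.5
cz_3 = 6
h_3 = 6
cx_4 = 16
cy_4 = 13
cz_4 = 12
cx_5 = 8
cy_5 = 7.5
cz_5 = 3
d_5 = 5.5
h_5 = 5
cx_6 = 3.5
cy_6 = 17
cz_6 = 11
r_6 = 2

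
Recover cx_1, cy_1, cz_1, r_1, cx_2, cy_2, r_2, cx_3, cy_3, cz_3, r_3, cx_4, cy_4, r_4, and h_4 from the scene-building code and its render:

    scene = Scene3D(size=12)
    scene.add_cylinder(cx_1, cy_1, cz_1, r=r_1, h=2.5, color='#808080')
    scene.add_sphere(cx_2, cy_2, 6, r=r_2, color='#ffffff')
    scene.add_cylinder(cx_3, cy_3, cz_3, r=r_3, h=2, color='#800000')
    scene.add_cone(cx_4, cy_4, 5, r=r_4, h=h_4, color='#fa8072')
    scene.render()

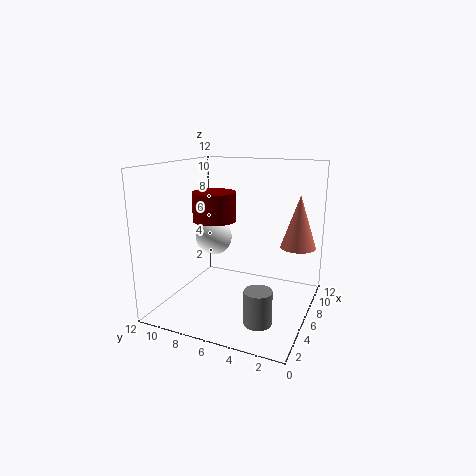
cx_1 = 1.5
cy_1 = 2.5
cz_1 = 1.5
r_1 = 1
cx_2 = 5.5
cy_2 = 8
r_2 = 1.5
cx_3 = 2
cy_3 = 6
cz_3 = 8.5
r_3 = 1.5
cx_4 = 8.5
cy_4 = 1.5
r_4 = 1.5
h_4 = 4.5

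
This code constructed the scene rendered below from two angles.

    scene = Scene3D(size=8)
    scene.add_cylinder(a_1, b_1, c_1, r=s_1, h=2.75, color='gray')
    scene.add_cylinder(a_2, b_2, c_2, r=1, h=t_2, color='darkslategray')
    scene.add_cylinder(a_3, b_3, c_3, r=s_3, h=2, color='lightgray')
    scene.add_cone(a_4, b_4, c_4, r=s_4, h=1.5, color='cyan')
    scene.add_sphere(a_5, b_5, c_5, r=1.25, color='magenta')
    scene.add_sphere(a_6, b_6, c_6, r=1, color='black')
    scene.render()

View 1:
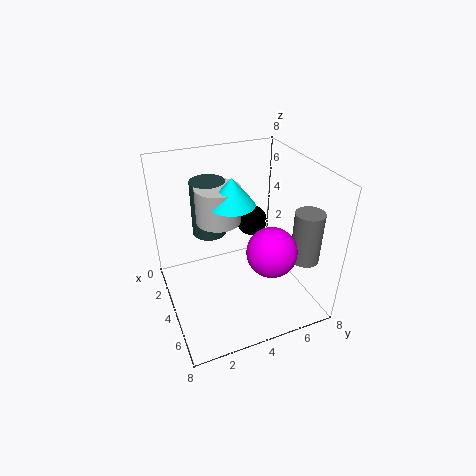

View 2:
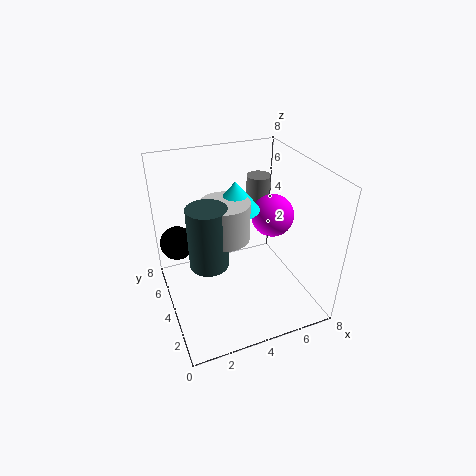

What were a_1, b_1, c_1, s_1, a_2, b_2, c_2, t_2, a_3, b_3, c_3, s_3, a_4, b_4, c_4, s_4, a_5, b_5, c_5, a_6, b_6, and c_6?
a_1 = 6.5
b_1 = 6.75
c_1 = 3.5
s_1 = 0.75
a_2 = 2
b_2 = 3
c_2 = 3.5
t_2 = 3.25
a_3 = 3
b_3 = 3.25
c_3 = 4.75
s_3 = 1.25
a_4 = 3.75
b_4 = 3.75
c_4 = 6
s_4 = 1.25
a_5 = 6.5
b_5 = 4.75
c_5 = 4.5
a_6 = 1
b_6 = 6.25
c_6 = 3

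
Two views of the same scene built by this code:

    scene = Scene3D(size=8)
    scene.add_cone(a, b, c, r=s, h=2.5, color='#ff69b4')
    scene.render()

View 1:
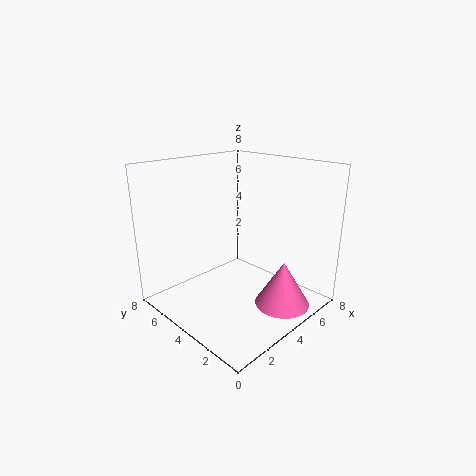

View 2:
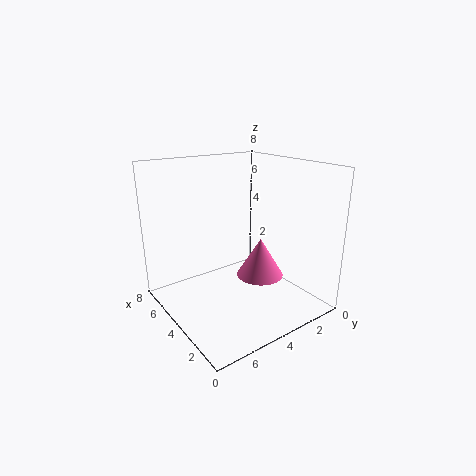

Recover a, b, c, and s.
a = 5
b = 1.5
c = 0.5
s = 1.5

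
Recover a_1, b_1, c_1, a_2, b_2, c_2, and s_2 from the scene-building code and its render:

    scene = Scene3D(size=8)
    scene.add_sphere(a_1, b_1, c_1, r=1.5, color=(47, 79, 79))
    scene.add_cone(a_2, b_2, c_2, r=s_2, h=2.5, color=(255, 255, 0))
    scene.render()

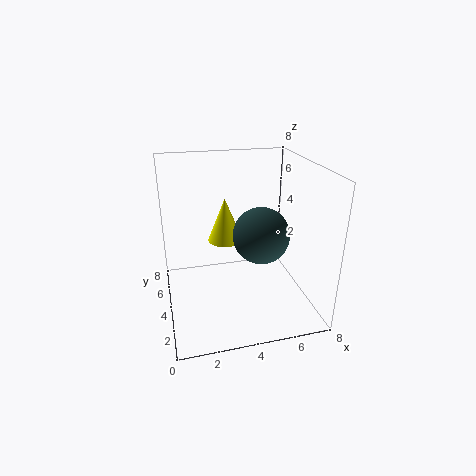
a_1 = 5; b_1 = 3; c_1 = 4.5; a_2 = 3.5; b_2 = 5; c_2 = 3.5; s_2 = 1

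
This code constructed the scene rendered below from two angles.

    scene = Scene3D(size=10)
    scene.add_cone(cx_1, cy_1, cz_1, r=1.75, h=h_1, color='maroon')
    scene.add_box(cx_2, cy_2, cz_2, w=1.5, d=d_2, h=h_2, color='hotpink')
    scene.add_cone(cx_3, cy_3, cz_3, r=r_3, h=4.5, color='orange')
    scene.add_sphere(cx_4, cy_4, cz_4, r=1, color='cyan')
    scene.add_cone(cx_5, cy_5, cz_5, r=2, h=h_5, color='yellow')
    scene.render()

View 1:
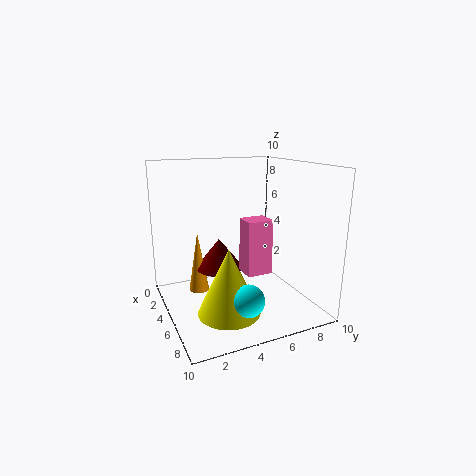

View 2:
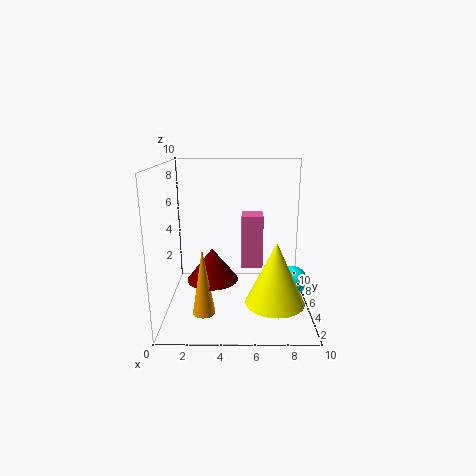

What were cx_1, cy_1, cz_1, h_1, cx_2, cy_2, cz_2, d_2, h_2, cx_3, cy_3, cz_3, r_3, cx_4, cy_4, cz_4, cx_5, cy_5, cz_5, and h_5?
cx_1 = 3.25
cy_1 = 4.25
cz_1 = 2.25
h_1 = 2.25
cx_2 = 5.25
cy_2 = 5
cz_2 = 2.75
d_2 = 1.75
h_2 = 3.75
cx_3 = 2.75
cy_3 = 2.75
cz_3 = 0.5
r_3 = 0.75
cx_4 = 8.75
cy_4 = 4
cz_4 = 2.25
cx_5 = 7.5
cy_5 = 3.25
cz_5 = 1
h_5 = 4.25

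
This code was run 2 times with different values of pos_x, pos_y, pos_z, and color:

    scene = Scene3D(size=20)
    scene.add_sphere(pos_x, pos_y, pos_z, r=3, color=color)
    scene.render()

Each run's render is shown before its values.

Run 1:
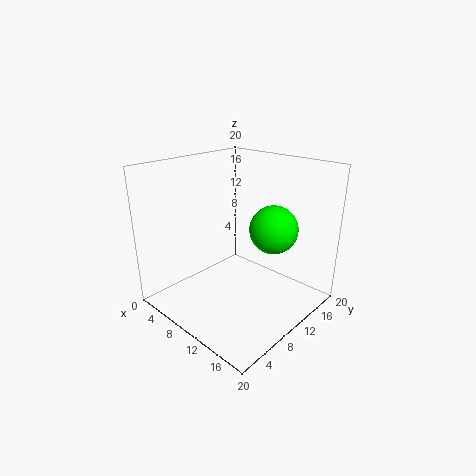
pos_x = 16; pos_y = 10; pos_z = 13; color = 'lime'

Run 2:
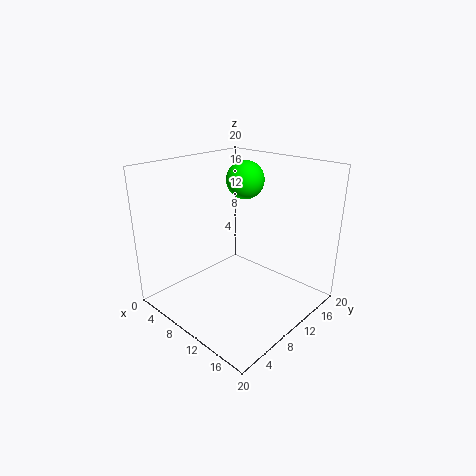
pos_x = 5; pos_y = 17; pos_z = 16; color = 'lime'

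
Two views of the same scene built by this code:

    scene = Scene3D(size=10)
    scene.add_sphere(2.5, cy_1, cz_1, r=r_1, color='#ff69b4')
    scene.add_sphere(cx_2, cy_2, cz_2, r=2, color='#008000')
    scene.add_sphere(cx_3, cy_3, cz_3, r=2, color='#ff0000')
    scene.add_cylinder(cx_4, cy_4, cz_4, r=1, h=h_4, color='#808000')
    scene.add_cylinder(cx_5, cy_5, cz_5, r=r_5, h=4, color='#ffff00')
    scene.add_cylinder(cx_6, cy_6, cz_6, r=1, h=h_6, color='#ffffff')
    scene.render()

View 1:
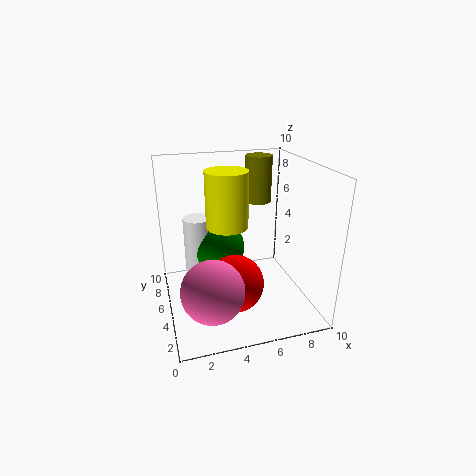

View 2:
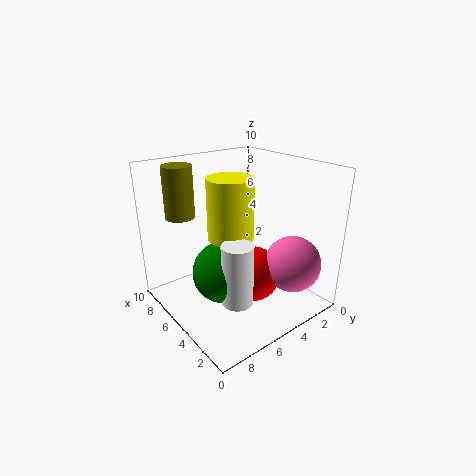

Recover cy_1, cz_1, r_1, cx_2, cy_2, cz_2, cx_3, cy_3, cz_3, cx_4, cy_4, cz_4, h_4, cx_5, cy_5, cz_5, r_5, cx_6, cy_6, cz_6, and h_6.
cy_1 = 2; cz_1 = 3; r_1 = 2; cx_2 = 4; cy_2 = 7; cz_2 = 3.5; cx_3 = 4.5; cy_3 = 4; cz_3 = 2; cx_4 = 7.5; cy_4 = 8; cz_4 = 6.5; h_4 = 3.5; cx_5 = 4.5; cy_5 = 6; cz_5 = 5.5; r_5 = 1.5; cx_6 = 2.5; cy_6 = 7; cz_6 = 2; h_6 = 4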